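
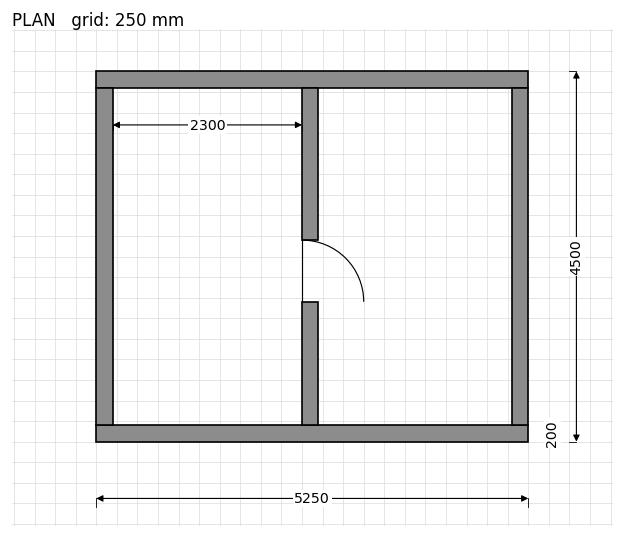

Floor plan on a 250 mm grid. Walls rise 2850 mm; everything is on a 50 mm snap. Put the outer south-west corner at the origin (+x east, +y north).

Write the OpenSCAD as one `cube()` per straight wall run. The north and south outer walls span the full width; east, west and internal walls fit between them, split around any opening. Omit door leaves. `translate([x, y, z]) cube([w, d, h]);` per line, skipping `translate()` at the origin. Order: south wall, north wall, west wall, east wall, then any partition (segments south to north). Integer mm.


cube([5250, 200, 2850]);
translate([0, 4300, 0]) cube([5250, 200, 2850]);
translate([0, 200, 0]) cube([200, 4100, 2850]);
translate([5050, 200, 0]) cube([200, 4100, 2850]);
translate([2500, 200, 0]) cube([200, 1500, 2850]);
translate([2500, 2450, 0]) cube([200, 1850, 2850]);


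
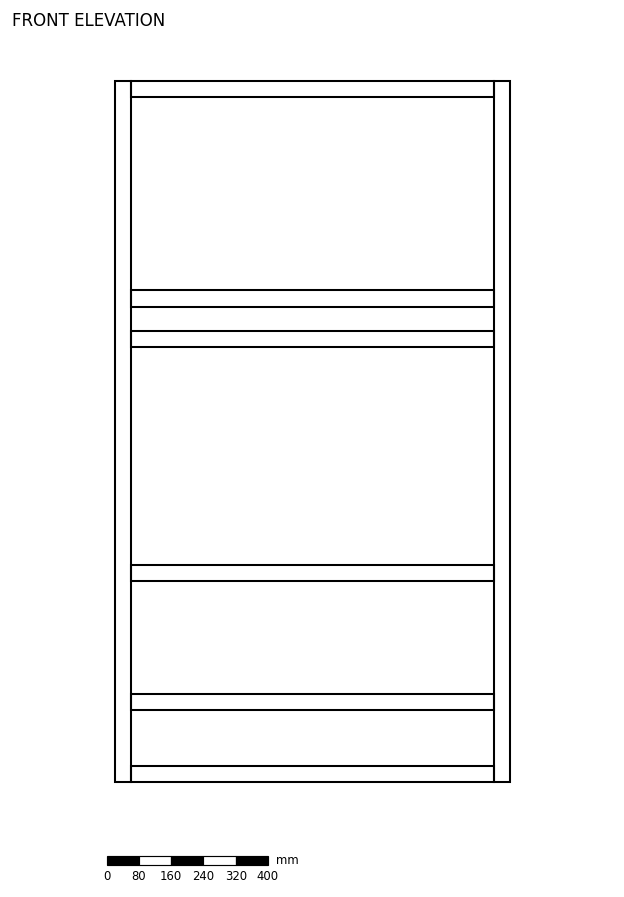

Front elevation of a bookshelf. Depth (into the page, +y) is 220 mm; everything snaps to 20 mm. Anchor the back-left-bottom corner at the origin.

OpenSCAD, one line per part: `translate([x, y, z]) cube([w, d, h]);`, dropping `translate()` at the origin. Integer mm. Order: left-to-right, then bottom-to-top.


cube([40, 220, 1740]);
translate([40, 0, 0]) cube([900, 220, 40]);
translate([40, 0, 180]) cube([900, 220, 40]);
translate([40, 0, 500]) cube([900, 220, 40]);
translate([40, 0, 1080]) cube([900, 220, 40]);
translate([40, 0, 1180]) cube([900, 220, 40]);
translate([40, 0, 1700]) cube([900, 220, 40]);
translate([940, 0, 0]) cube([40, 220, 1740]);


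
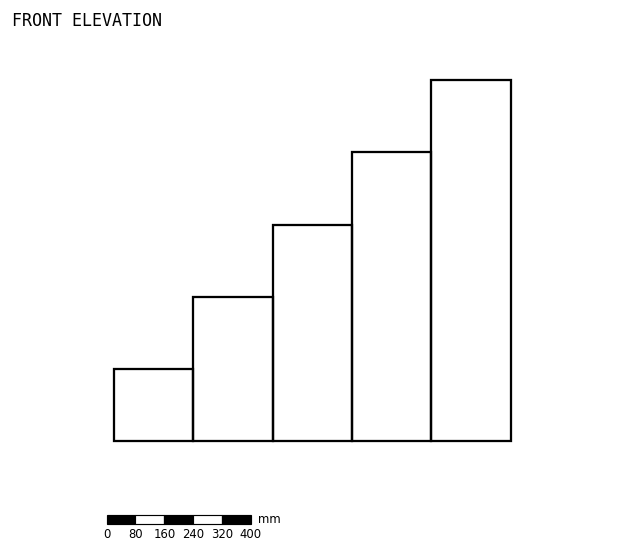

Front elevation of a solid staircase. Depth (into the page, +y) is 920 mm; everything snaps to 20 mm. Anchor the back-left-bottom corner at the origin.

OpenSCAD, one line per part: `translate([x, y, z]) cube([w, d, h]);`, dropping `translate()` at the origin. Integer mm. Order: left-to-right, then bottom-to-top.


cube([220, 920, 200]);
translate([220, 0, 0]) cube([220, 920, 400]);
translate([440, 0, 0]) cube([220, 920, 600]);
translate([660, 0, 0]) cube([220, 920, 800]);
translate([880, 0, 0]) cube([220, 920, 1000]);


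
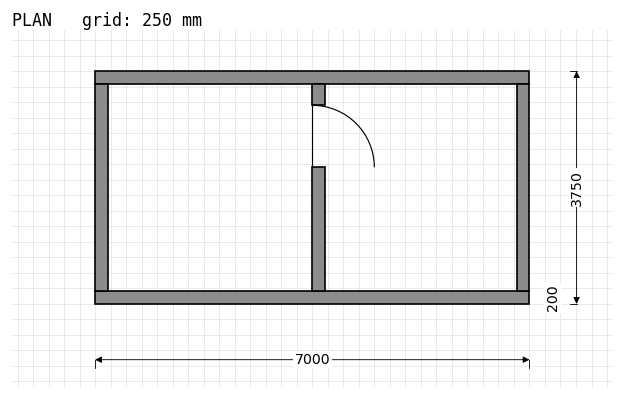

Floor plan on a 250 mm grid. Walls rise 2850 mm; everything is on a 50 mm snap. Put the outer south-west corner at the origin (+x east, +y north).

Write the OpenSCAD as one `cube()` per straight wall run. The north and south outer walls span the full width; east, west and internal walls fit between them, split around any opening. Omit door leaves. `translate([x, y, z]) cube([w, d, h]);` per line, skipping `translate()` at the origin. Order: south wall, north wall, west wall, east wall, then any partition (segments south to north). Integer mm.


cube([7000, 200, 2850]);
translate([0, 3550, 0]) cube([7000, 200, 2850]);
translate([0, 200, 0]) cube([200, 3350, 2850]);
translate([6800, 200, 0]) cube([200, 3350, 2850]);
translate([3500, 200, 0]) cube([200, 2000, 2850]);
translate([3500, 3200, 0]) cube([200, 350, 2850]);


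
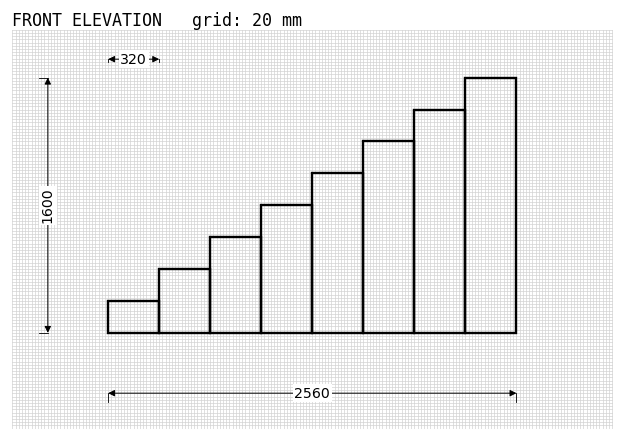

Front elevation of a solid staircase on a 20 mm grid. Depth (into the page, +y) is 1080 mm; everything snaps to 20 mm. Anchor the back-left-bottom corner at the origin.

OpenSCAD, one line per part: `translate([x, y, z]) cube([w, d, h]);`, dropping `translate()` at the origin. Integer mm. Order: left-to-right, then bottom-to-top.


cube([320, 1080, 200]);
translate([320, 0, 0]) cube([320, 1080, 400]);
translate([640, 0, 0]) cube([320, 1080, 600]);
translate([960, 0, 0]) cube([320, 1080, 800]);
translate([1280, 0, 0]) cube([320, 1080, 1000]);
translate([1600, 0, 0]) cube([320, 1080, 1200]);
translate([1920, 0, 0]) cube([320, 1080, 1400]);
translate([2240, 0, 0]) cube([320, 1080, 1600]);


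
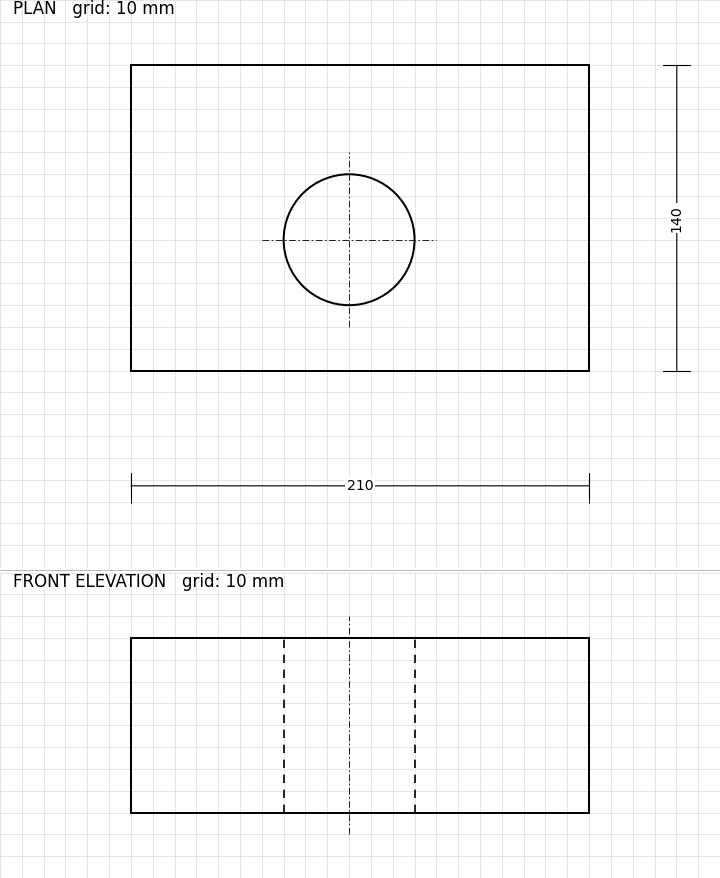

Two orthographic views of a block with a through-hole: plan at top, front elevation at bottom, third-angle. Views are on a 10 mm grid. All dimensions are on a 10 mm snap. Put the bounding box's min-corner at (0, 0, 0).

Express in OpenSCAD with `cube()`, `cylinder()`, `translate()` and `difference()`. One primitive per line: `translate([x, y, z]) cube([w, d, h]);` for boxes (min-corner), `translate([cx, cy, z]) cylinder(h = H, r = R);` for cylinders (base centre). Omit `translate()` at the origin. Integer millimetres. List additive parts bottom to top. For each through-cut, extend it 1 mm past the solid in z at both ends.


difference() {
  cube([210, 140, 80]);
  translate([100, 60, -1]) cylinder(h = 82, r = 30);
}


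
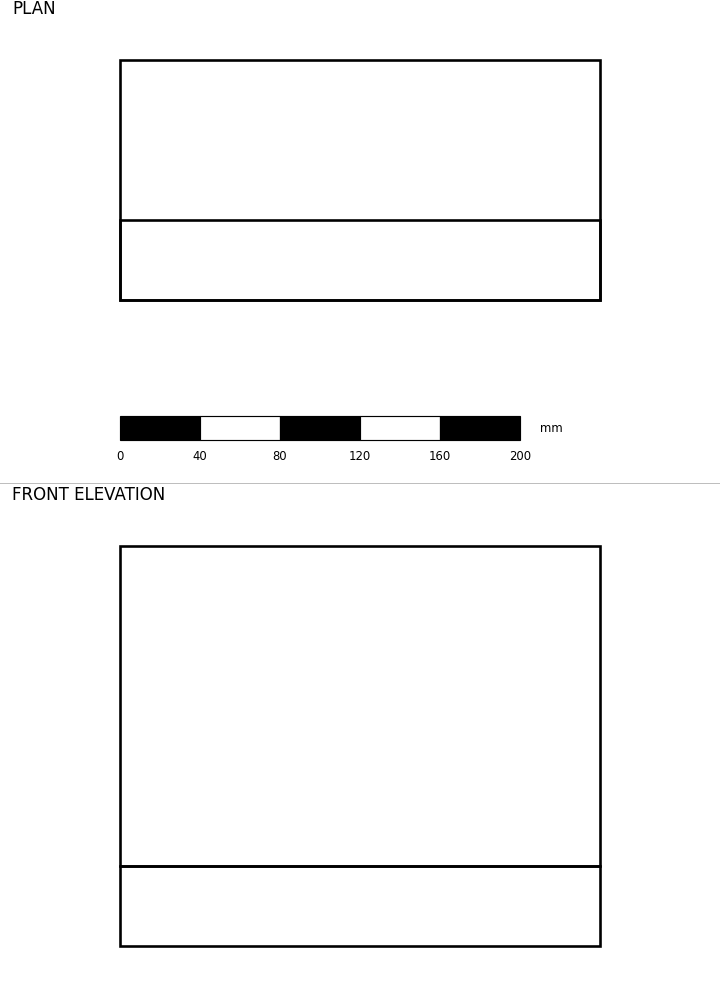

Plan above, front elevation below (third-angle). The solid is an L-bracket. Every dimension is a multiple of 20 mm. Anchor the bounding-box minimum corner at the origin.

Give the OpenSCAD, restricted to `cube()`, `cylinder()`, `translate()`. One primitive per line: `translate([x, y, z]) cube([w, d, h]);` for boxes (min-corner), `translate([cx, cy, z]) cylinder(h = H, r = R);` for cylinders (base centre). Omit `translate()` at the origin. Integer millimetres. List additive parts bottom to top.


cube([240, 120, 40]);
translate([0, 0, 40]) cube([240, 40, 160]);


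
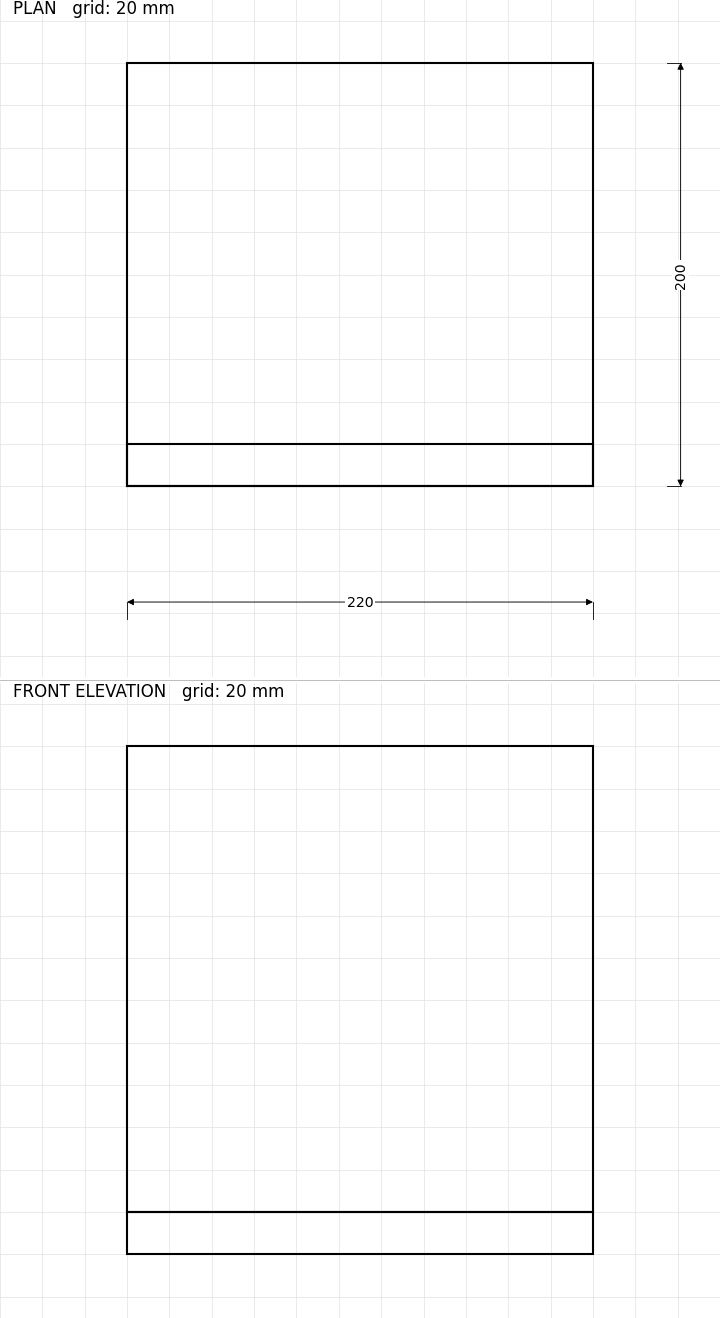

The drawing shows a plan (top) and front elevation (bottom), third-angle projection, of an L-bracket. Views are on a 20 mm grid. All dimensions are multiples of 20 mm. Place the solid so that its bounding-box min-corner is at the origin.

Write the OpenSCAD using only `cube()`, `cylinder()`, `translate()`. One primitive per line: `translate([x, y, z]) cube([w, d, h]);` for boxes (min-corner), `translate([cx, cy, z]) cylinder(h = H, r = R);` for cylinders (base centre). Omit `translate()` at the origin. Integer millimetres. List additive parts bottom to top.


cube([220, 200, 20]);
translate([0, 0, 20]) cube([220, 20, 220]);


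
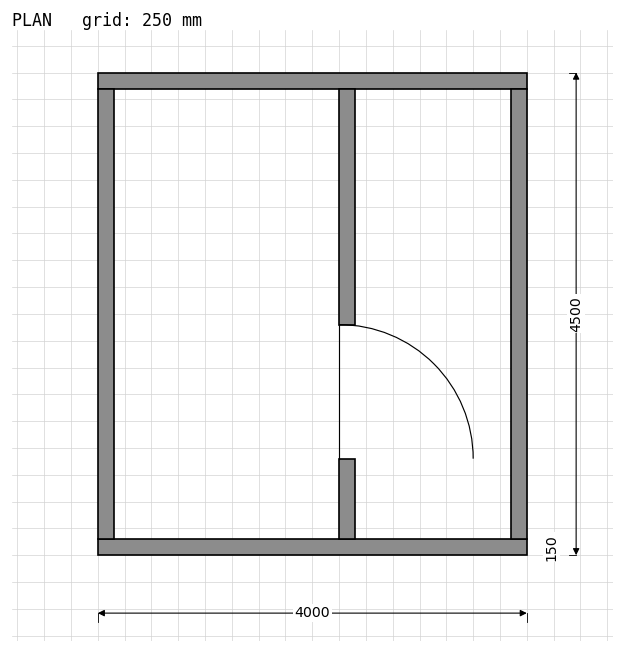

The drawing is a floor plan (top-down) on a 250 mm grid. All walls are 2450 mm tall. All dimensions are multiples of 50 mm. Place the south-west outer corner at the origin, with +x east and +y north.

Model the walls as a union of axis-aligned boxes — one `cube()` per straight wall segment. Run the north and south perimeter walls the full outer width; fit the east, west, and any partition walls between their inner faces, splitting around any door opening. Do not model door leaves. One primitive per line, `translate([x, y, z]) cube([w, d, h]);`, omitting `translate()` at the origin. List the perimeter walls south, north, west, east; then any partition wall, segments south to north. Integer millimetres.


cube([4000, 150, 2450]);
translate([0, 4350, 0]) cube([4000, 150, 2450]);
translate([0, 150, 0]) cube([150, 4200, 2450]);
translate([3850, 150, 0]) cube([150, 4200, 2450]);
translate([2250, 150, 0]) cube([150, 750, 2450]);
translate([2250, 2150, 0]) cube([150, 2200, 2450]);


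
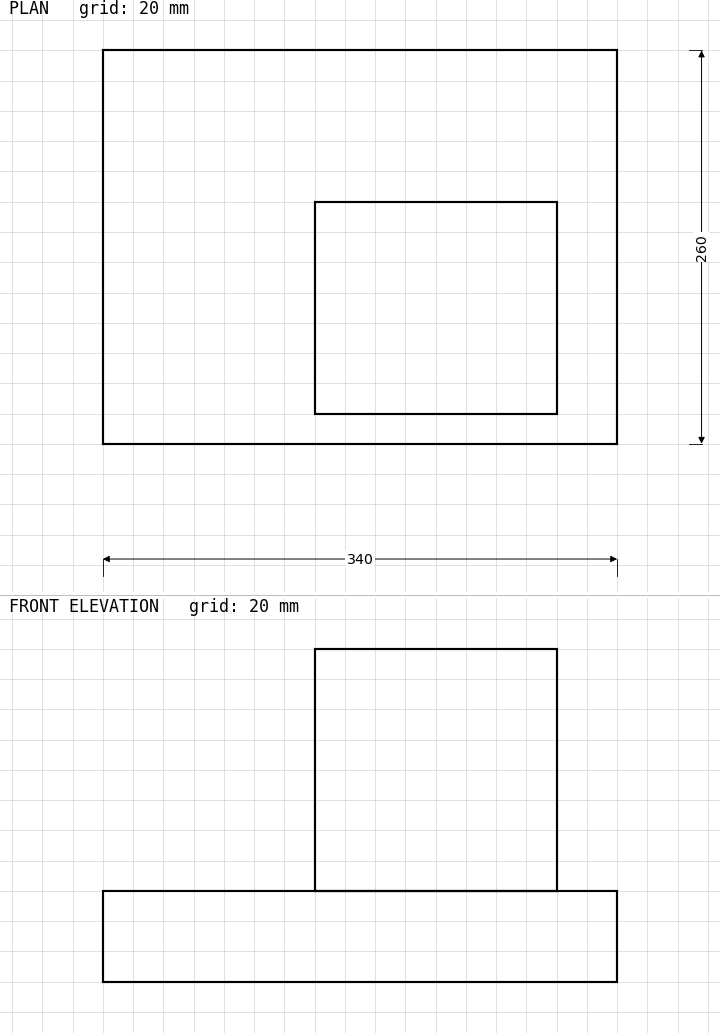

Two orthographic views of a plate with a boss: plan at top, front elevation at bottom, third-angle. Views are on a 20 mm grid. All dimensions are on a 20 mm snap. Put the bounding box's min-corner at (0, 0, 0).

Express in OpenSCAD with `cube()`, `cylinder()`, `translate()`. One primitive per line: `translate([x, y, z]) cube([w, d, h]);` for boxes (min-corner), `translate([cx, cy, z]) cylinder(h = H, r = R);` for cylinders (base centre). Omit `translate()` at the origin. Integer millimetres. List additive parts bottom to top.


cube([340, 260, 60]);
translate([140, 20, 60]) cube([160, 140, 160]);


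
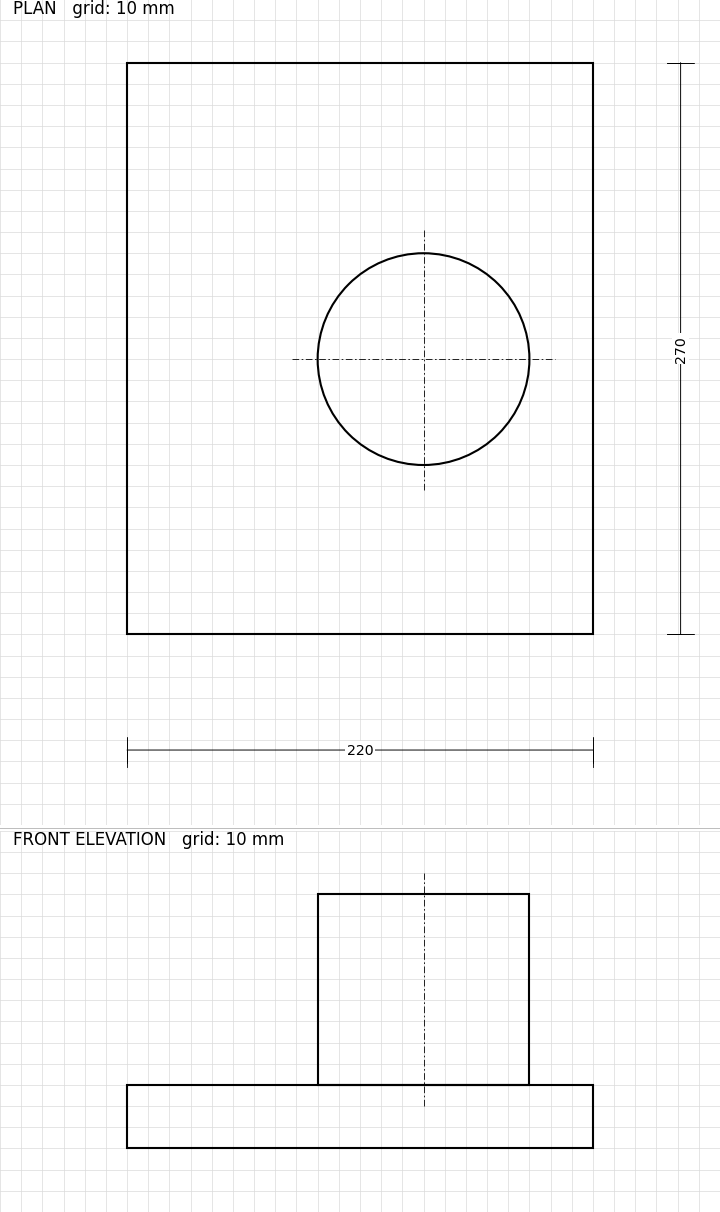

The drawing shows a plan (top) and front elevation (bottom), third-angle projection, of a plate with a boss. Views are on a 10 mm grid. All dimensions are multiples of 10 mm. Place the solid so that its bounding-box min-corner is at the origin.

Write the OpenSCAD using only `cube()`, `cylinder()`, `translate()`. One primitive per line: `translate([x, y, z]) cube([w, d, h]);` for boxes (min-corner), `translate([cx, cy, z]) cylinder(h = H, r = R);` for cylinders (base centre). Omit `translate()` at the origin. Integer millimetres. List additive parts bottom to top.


cube([220, 270, 30]);
translate([140, 130, 30]) cylinder(h = 90, r = 50);


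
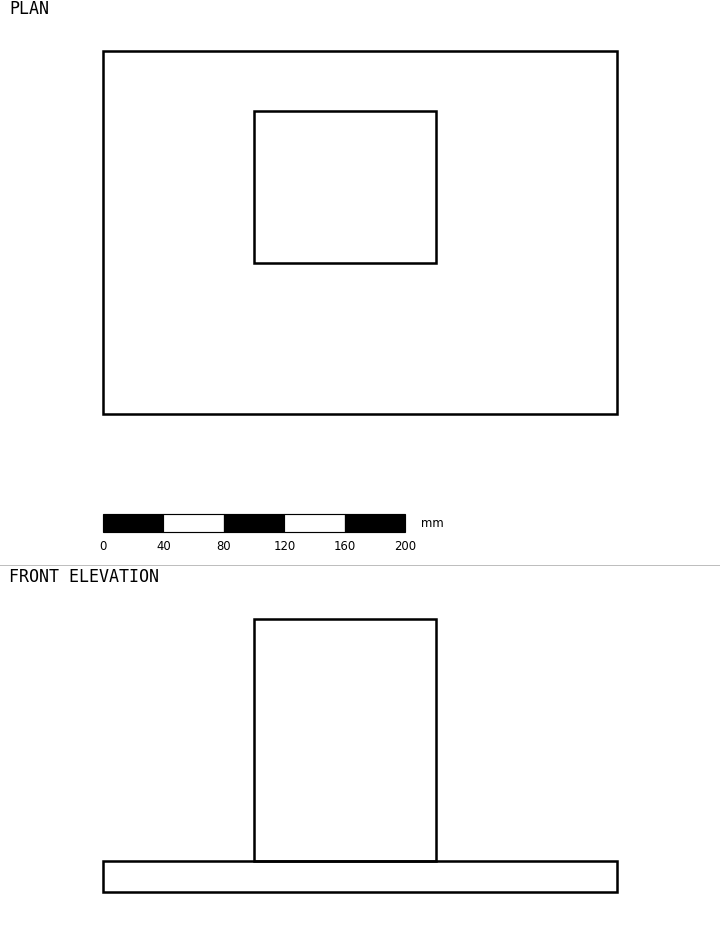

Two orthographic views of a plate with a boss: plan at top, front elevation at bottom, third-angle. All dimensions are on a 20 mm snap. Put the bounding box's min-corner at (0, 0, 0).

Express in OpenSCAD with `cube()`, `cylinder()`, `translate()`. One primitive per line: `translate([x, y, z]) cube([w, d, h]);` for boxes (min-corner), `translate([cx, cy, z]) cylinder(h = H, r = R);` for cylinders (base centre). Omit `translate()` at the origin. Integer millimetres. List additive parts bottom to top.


cube([340, 240, 20]);
translate([100, 100, 20]) cube([120, 100, 160]);


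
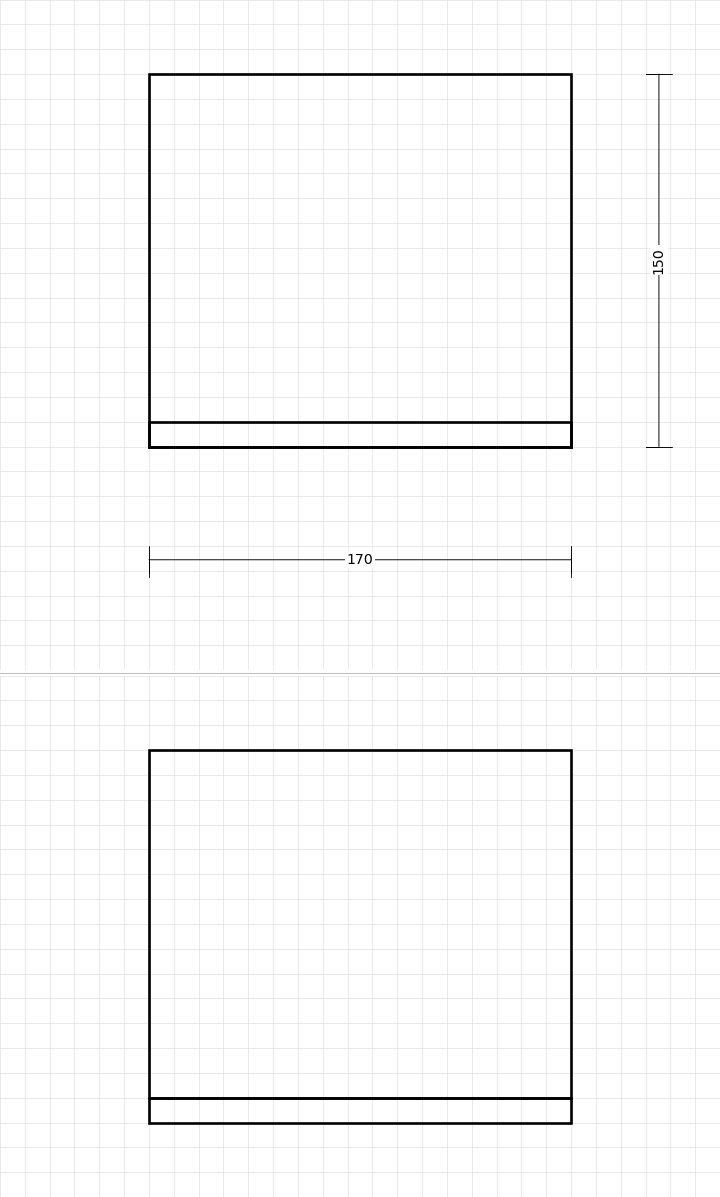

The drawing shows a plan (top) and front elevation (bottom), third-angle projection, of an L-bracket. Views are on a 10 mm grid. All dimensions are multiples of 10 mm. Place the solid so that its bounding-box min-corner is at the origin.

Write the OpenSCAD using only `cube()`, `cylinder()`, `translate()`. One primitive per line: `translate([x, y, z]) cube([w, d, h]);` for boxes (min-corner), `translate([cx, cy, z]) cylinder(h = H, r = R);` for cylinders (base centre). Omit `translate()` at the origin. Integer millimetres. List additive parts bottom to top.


cube([170, 150, 10]);
translate([0, 0, 10]) cube([170, 10, 140]);


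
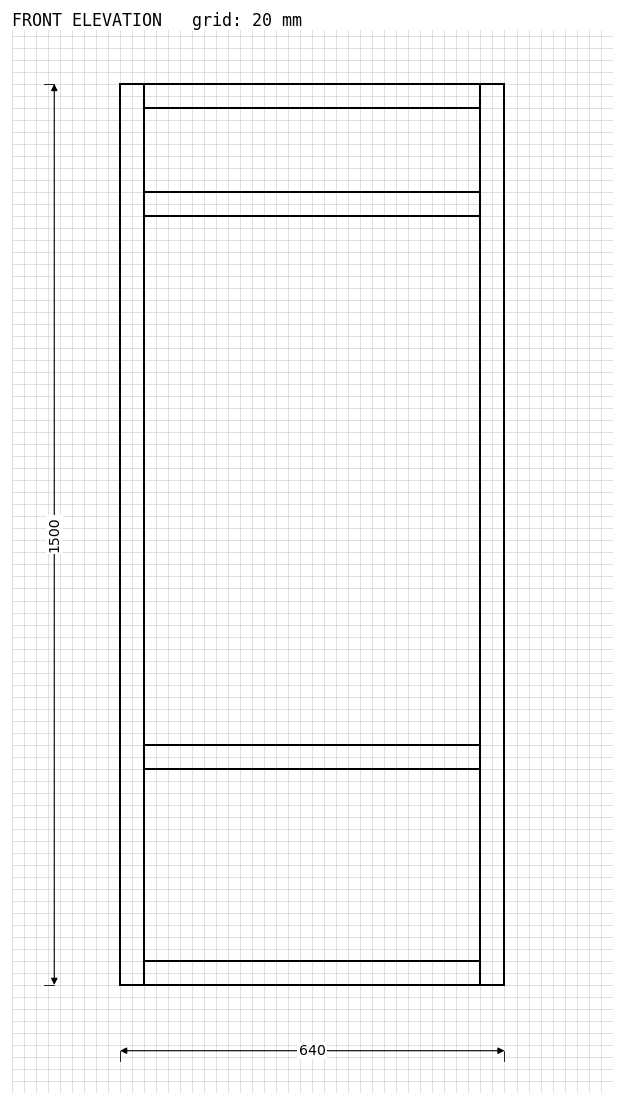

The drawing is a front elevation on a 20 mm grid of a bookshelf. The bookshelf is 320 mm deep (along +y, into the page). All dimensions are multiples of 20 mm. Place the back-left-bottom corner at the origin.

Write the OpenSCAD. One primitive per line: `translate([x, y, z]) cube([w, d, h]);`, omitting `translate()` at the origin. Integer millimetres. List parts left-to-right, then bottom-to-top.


cube([40, 320, 1500]);
translate([40, 0, 0]) cube([560, 320, 40]);
translate([40, 0, 360]) cube([560, 320, 40]);
translate([40, 0, 1280]) cube([560, 320, 40]);
translate([40, 0, 1460]) cube([560, 320, 40]);
translate([600, 0, 0]) cube([40, 320, 1500]);


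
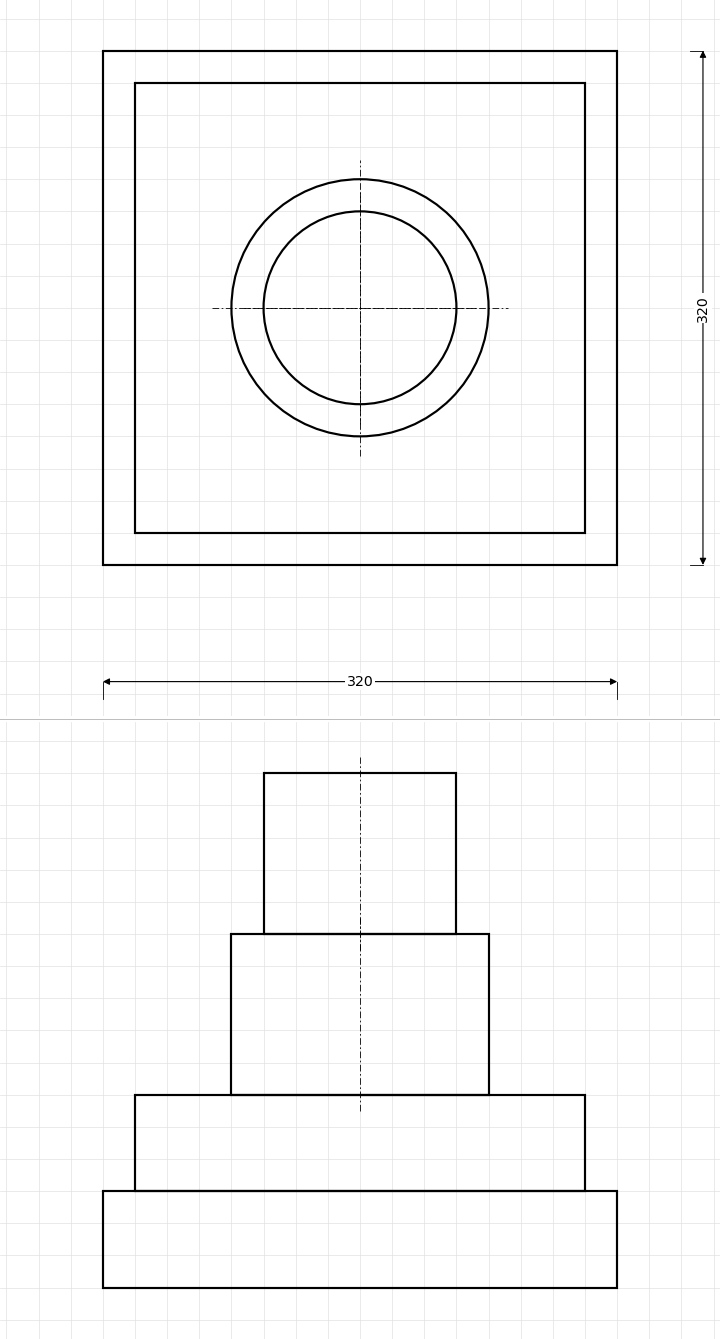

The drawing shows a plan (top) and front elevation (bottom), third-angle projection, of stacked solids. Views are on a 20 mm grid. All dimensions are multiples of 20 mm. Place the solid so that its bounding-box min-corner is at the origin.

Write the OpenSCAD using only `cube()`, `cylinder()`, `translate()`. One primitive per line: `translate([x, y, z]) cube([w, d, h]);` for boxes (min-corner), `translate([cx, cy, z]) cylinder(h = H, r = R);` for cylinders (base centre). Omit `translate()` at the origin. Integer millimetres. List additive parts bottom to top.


cube([320, 320, 60]);
translate([20, 20, 60]) cube([280, 280, 60]);
translate([160, 160, 120]) cylinder(h = 100, r = 80);
translate([160, 160, 220]) cylinder(h = 100, r = 60);


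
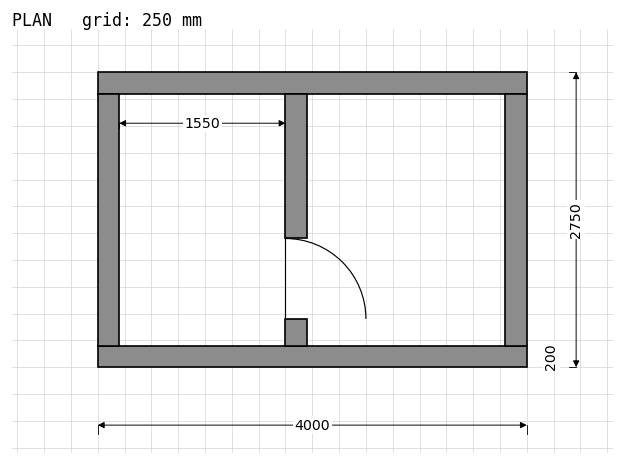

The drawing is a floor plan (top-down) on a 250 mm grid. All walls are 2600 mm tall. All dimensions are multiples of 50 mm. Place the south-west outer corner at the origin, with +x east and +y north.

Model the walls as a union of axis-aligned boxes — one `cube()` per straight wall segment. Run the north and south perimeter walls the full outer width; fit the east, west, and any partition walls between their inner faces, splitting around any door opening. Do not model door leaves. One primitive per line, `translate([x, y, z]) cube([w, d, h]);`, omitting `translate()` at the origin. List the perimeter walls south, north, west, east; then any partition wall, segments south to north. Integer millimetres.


cube([4000, 200, 2600]);
translate([0, 2550, 0]) cube([4000, 200, 2600]);
translate([0, 200, 0]) cube([200, 2350, 2600]);
translate([3800, 200, 0]) cube([200, 2350, 2600]);
translate([1750, 200, 0]) cube([200, 250, 2600]);
translate([1750, 1200, 0]) cube([200, 1350, 2600]);


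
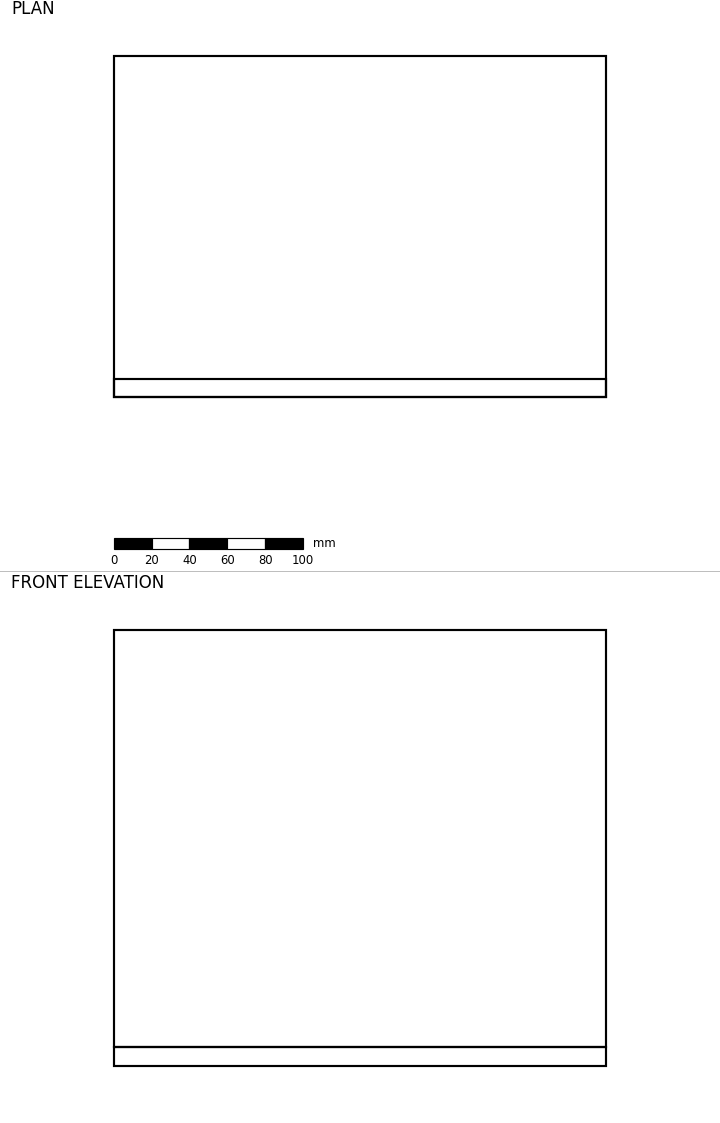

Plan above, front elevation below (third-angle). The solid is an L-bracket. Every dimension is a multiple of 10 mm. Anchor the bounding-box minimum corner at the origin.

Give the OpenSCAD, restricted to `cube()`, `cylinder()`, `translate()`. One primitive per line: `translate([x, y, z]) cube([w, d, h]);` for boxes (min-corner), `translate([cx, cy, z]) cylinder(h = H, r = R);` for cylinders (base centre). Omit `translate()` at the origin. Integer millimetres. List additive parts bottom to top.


cube([260, 180, 10]);
translate([0, 0, 10]) cube([260, 10, 220]);


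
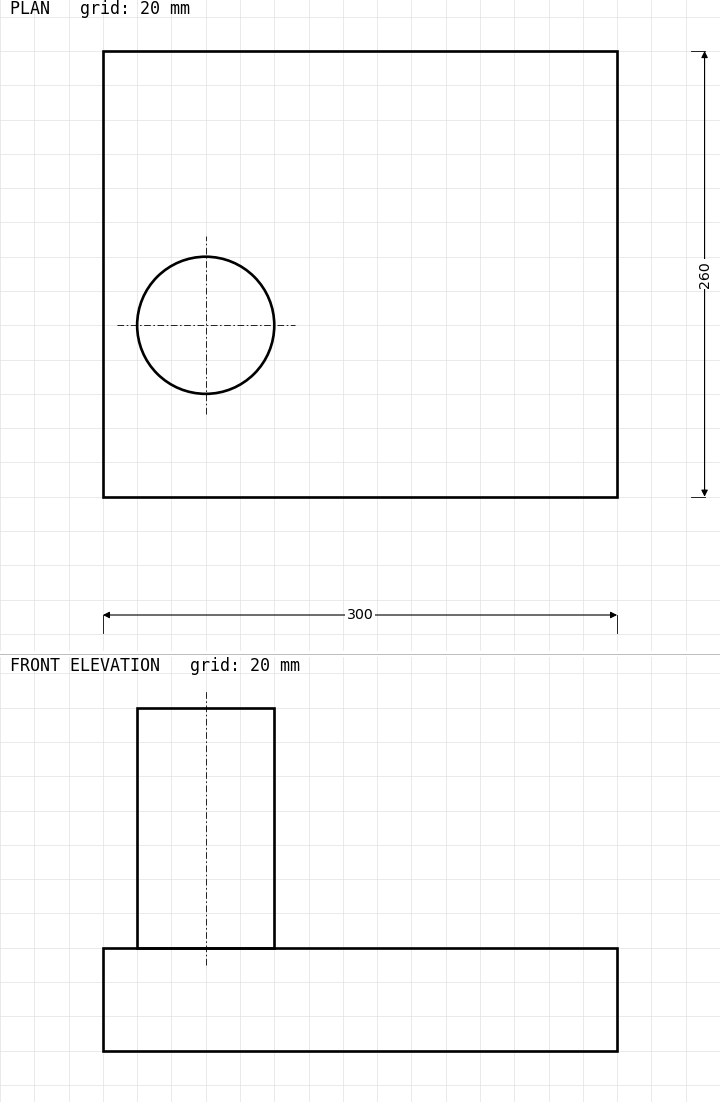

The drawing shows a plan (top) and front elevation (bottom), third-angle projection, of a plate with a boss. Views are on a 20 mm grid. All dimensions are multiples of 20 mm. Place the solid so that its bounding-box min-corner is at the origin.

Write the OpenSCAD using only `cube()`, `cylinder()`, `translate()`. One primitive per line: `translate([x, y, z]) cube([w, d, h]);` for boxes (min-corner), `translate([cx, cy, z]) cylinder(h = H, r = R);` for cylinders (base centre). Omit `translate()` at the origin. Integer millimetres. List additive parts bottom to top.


cube([300, 260, 60]);
translate([60, 100, 60]) cylinder(h = 140, r = 40);


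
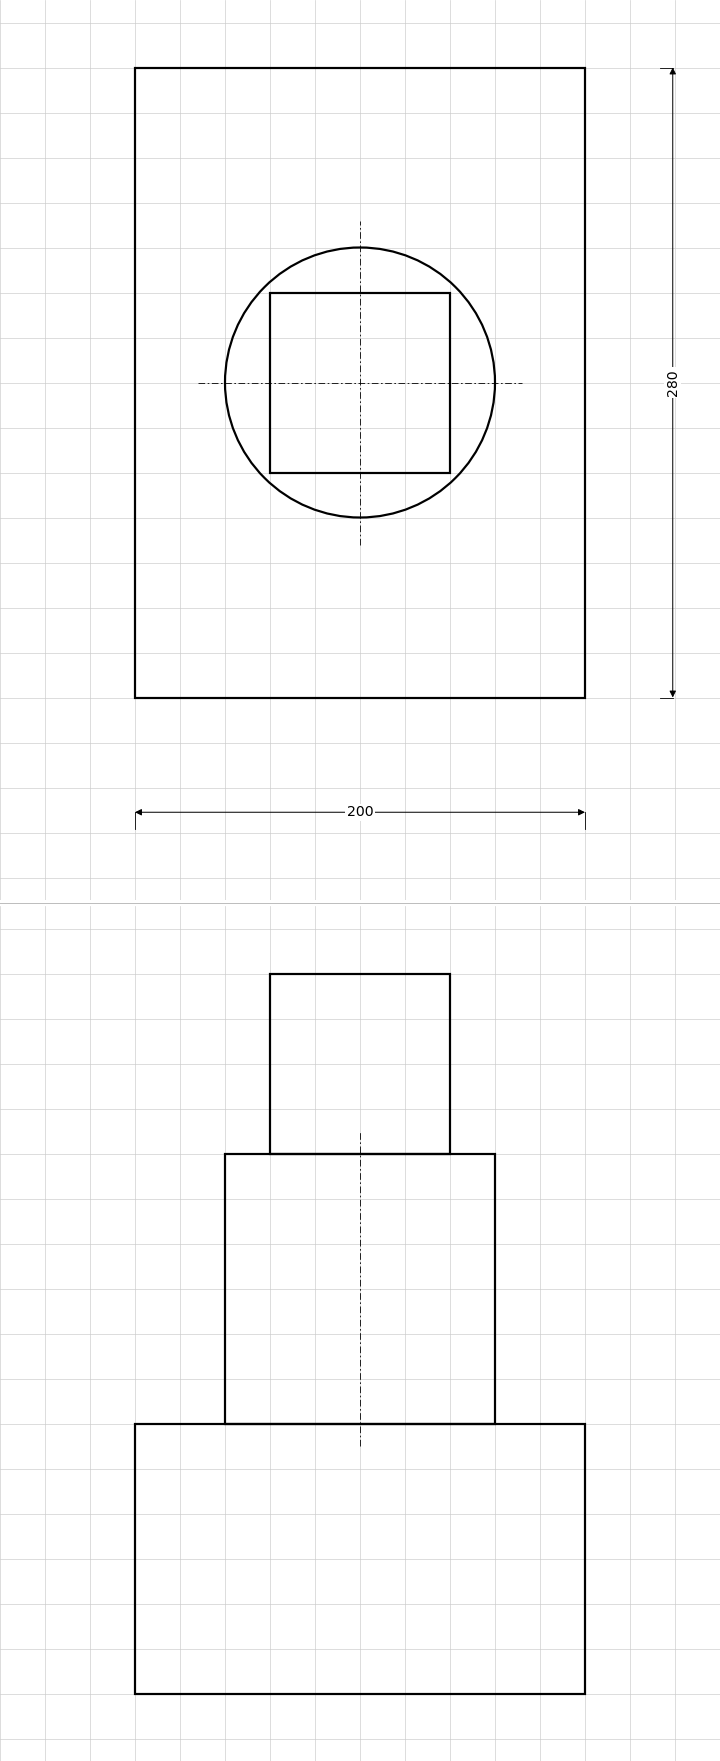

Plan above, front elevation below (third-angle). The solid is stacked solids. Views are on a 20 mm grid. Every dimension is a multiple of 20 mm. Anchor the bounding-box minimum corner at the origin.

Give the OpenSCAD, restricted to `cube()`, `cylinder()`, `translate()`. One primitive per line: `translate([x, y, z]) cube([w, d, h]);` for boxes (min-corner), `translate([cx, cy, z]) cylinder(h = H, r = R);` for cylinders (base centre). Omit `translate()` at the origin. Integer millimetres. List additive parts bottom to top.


cube([200, 280, 120]);
translate([100, 140, 120]) cylinder(h = 120, r = 60);
translate([60, 100, 240]) cube([80, 80, 80]);


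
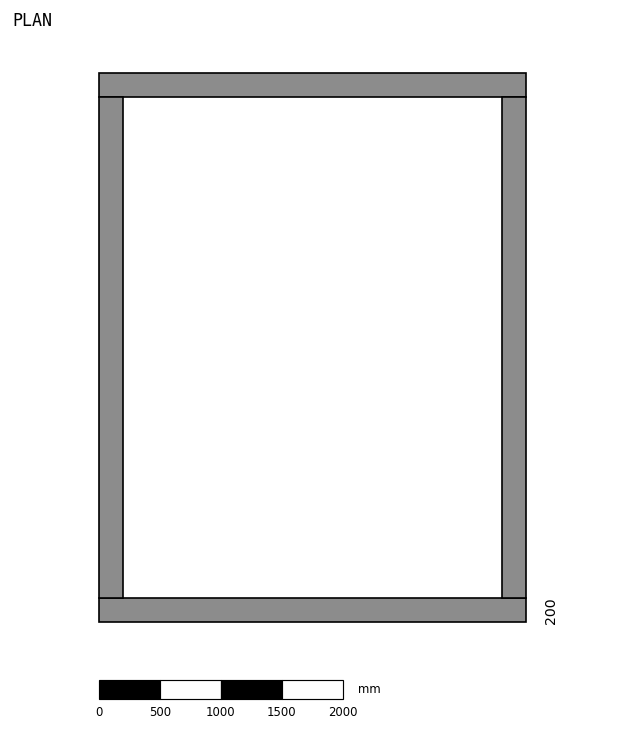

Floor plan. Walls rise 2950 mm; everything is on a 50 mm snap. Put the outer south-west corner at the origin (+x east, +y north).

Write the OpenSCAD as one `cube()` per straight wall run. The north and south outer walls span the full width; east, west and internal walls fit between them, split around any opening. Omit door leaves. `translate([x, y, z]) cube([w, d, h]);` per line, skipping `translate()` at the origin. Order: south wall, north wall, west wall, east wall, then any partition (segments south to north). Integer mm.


cube([3500, 200, 2950]);
translate([0, 4300, 0]) cube([3500, 200, 2950]);
translate([0, 200, 0]) cube([200, 4100, 2950]);
translate([3300, 200, 0]) cube([200, 4100, 2950]);


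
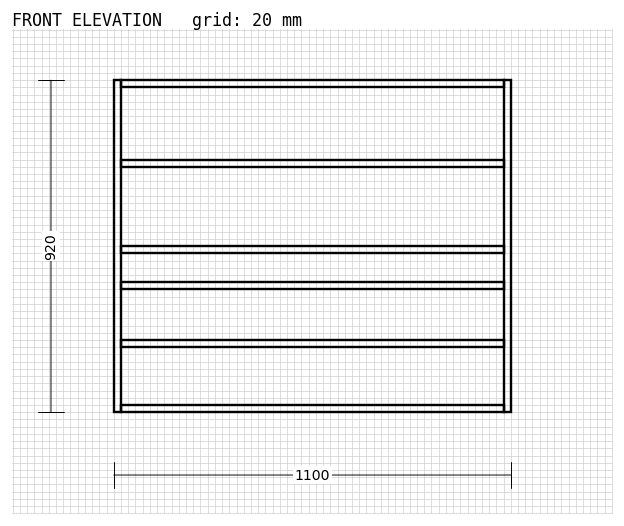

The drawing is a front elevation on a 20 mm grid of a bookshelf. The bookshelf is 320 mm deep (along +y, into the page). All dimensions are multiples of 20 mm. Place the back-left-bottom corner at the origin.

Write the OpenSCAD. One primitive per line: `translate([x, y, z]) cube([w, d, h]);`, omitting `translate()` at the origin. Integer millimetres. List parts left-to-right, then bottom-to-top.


cube([20, 320, 920]);
translate([20, 0, 0]) cube([1060, 320, 20]);
translate([20, 0, 180]) cube([1060, 320, 20]);
translate([20, 0, 340]) cube([1060, 320, 20]);
translate([20, 0, 440]) cube([1060, 320, 20]);
translate([20, 0, 680]) cube([1060, 320, 20]);
translate([20, 0, 900]) cube([1060, 320, 20]);
translate([1080, 0, 0]) cube([20, 320, 920]);


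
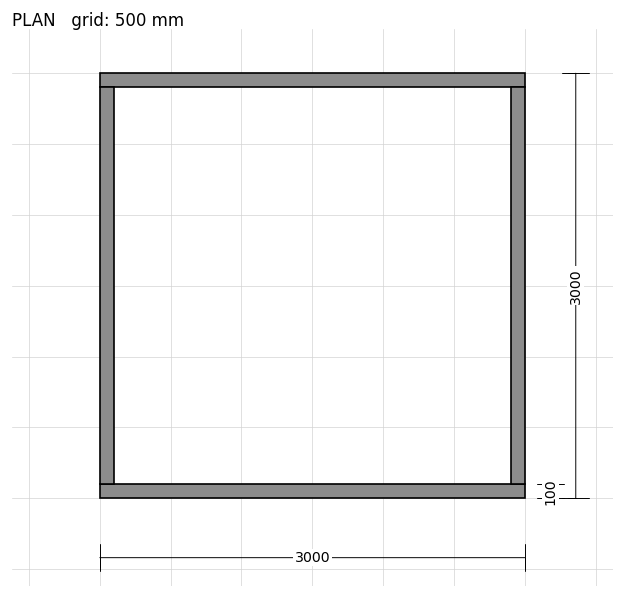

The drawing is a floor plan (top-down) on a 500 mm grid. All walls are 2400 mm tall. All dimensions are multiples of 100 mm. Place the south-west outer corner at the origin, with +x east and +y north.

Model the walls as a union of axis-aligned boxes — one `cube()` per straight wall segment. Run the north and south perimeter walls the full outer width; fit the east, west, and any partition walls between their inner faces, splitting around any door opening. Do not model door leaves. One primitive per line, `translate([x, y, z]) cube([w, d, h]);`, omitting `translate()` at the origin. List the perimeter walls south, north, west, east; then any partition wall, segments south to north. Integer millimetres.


cube([3000, 100, 2400]);
translate([0, 2900, 0]) cube([3000, 100, 2400]);
translate([0, 100, 0]) cube([100, 2800, 2400]);
translate([2900, 100, 0]) cube([100, 2800, 2400]);


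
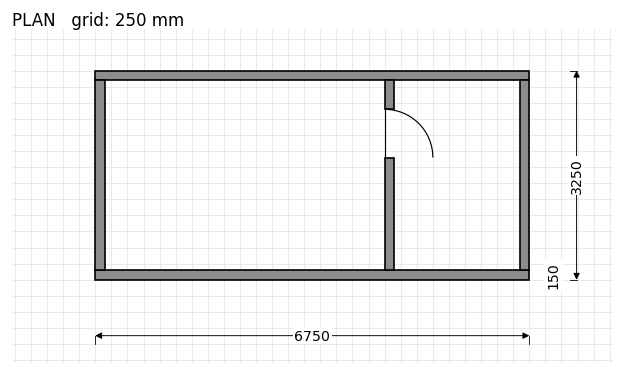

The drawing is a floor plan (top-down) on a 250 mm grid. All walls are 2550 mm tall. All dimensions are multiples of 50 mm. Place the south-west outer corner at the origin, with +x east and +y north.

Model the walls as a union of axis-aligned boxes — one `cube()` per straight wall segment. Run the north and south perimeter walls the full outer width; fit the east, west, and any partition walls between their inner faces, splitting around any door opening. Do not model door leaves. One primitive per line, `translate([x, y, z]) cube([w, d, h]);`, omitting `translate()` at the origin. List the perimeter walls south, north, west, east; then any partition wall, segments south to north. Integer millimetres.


cube([6750, 150, 2550]);
translate([0, 3100, 0]) cube([6750, 150, 2550]);
translate([0, 150, 0]) cube([150, 2950, 2550]);
translate([6600, 150, 0]) cube([150, 2950, 2550]);
translate([4500, 150, 0]) cube([150, 1750, 2550]);
translate([4500, 2650, 0]) cube([150, 450, 2550]);


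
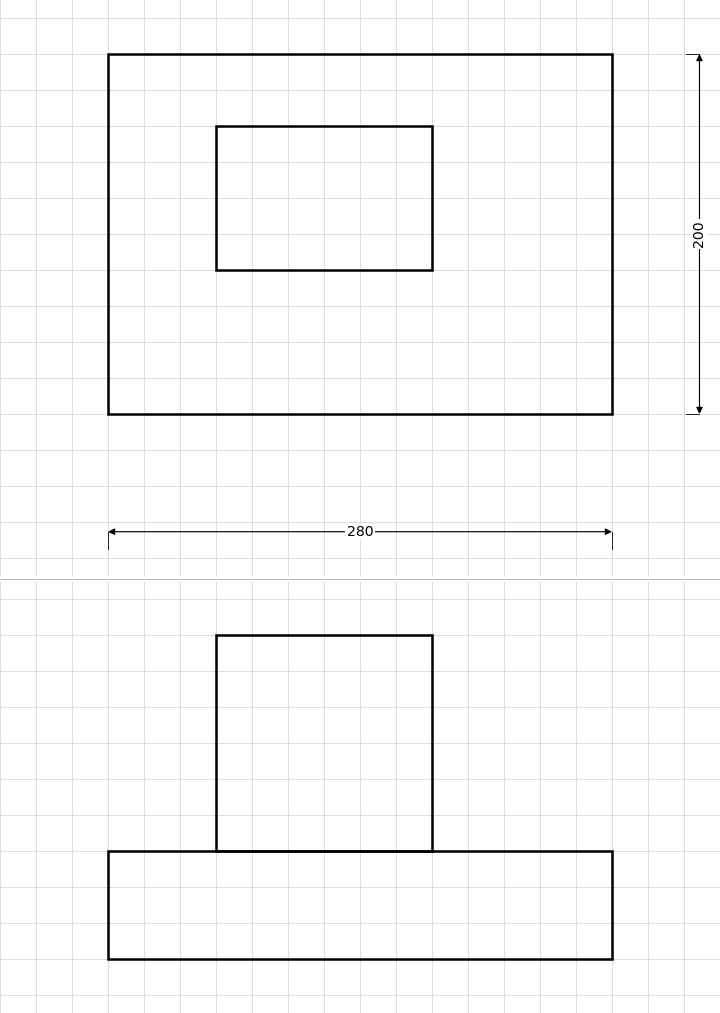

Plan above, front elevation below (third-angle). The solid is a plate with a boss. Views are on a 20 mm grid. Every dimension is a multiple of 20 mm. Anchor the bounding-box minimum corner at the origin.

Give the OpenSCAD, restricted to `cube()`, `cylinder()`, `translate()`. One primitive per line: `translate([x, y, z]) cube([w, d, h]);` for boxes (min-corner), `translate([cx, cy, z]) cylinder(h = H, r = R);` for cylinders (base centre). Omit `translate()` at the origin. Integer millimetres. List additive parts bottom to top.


cube([280, 200, 60]);
translate([60, 80, 60]) cube([120, 80, 120]);


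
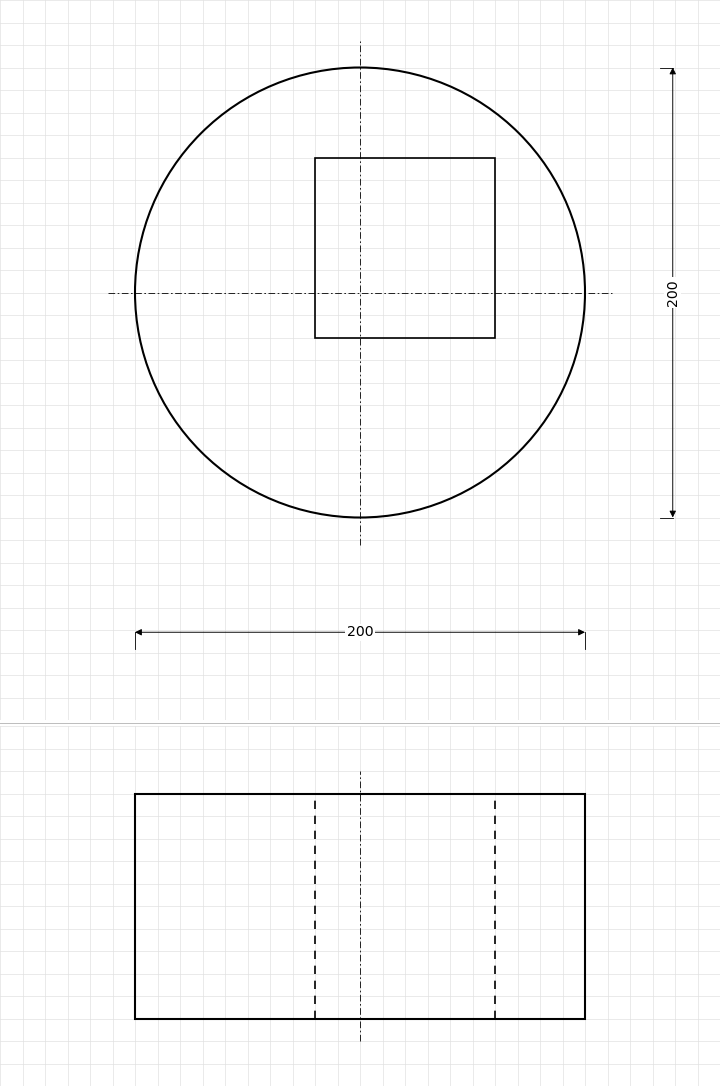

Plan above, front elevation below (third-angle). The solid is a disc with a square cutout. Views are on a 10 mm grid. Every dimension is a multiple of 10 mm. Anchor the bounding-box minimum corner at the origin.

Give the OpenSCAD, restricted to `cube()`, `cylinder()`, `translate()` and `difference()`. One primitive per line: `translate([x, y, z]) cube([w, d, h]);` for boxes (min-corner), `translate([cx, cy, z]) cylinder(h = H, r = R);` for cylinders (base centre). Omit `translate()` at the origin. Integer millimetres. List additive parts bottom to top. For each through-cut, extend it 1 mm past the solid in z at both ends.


difference() {
  translate([100, 100, 0]) cylinder(h = 100, r = 100);
  translate([80, 80, -1]) cube([80, 80, 102]);
}


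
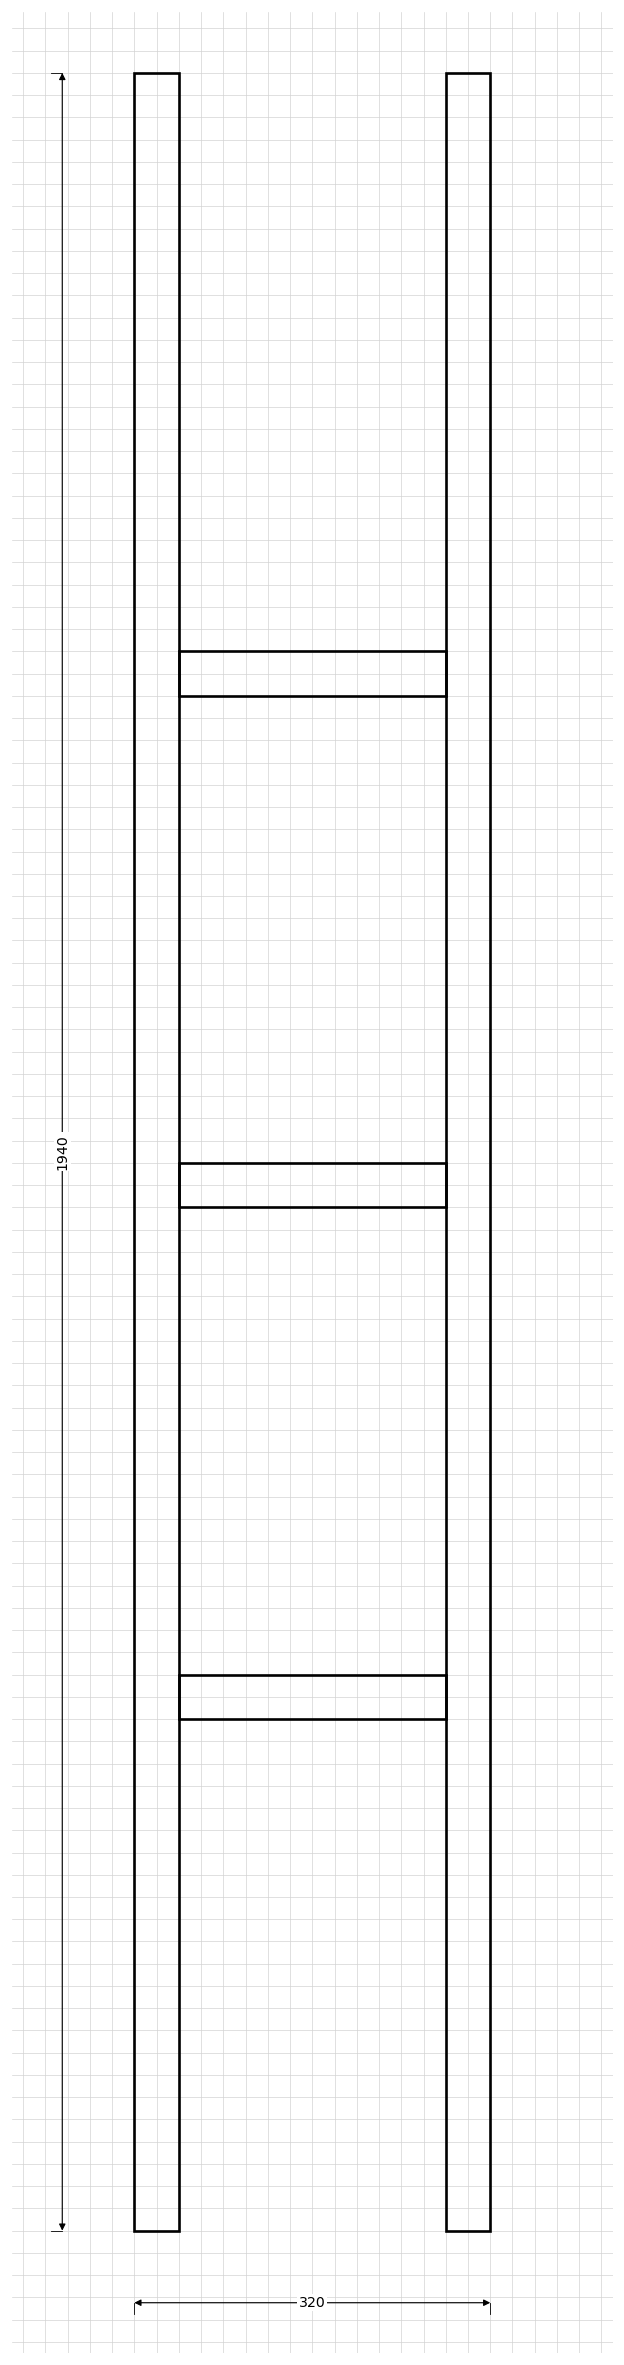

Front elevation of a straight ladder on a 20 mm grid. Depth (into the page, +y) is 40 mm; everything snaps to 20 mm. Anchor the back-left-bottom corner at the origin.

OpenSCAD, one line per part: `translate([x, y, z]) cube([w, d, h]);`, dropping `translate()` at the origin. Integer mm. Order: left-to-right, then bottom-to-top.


cube([40, 40, 1940]);
translate([40, 0, 460]) cube([240, 40, 40]);
translate([40, 0, 920]) cube([240, 40, 40]);
translate([40, 0, 1380]) cube([240, 40, 40]);
translate([280, 0, 0]) cube([40, 40, 1940]);


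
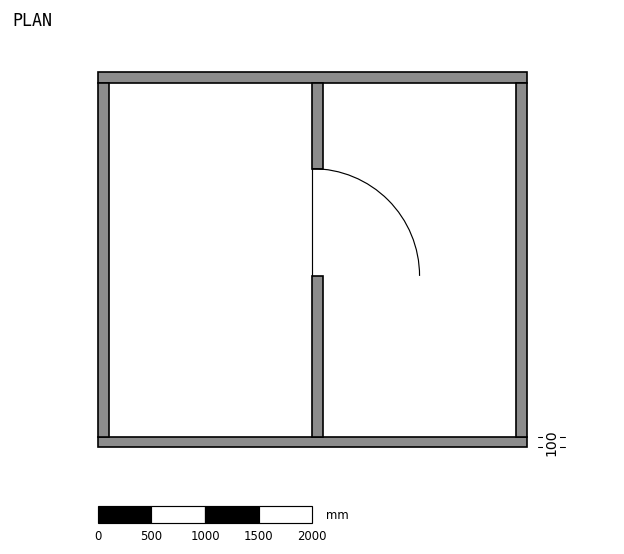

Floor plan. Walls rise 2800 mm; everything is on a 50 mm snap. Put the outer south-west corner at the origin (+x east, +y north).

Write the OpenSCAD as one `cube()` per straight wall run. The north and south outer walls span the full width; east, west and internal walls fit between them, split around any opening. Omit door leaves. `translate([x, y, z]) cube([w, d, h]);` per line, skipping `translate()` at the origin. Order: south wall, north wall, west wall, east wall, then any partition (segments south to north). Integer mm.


cube([4000, 100, 2800]);
translate([0, 3400, 0]) cube([4000, 100, 2800]);
translate([0, 100, 0]) cube([100, 3300, 2800]);
translate([3900, 100, 0]) cube([100, 3300, 2800]);
translate([2000, 100, 0]) cube([100, 1500, 2800]);
translate([2000, 2600, 0]) cube([100, 800, 2800]);


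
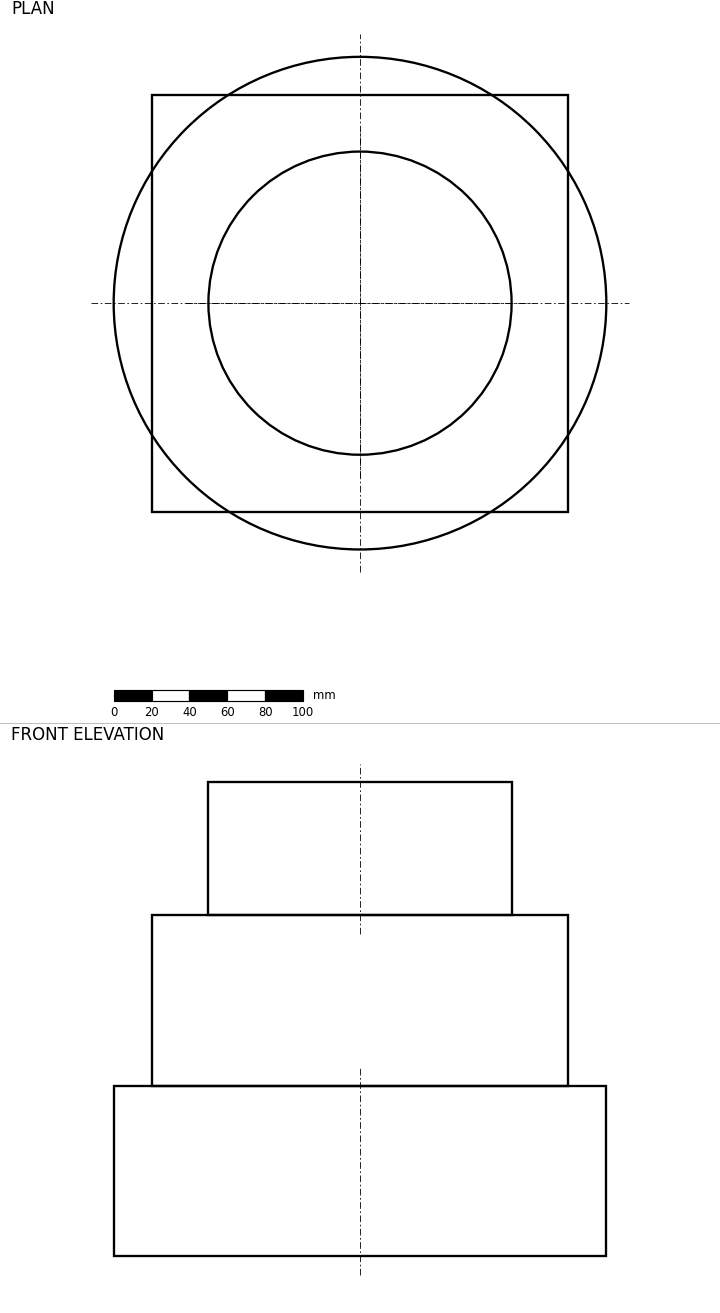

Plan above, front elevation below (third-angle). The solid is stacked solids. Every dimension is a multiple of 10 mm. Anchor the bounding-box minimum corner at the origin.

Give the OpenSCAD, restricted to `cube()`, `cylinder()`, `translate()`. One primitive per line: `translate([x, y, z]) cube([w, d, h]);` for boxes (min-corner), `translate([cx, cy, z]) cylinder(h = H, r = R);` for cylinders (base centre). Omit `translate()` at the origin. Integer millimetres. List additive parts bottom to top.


translate([130, 130, 0]) cylinder(h = 90, r = 130);
translate([20, 20, 90]) cube([220, 220, 90]);
translate([130, 130, 180]) cylinder(h = 70, r = 80);


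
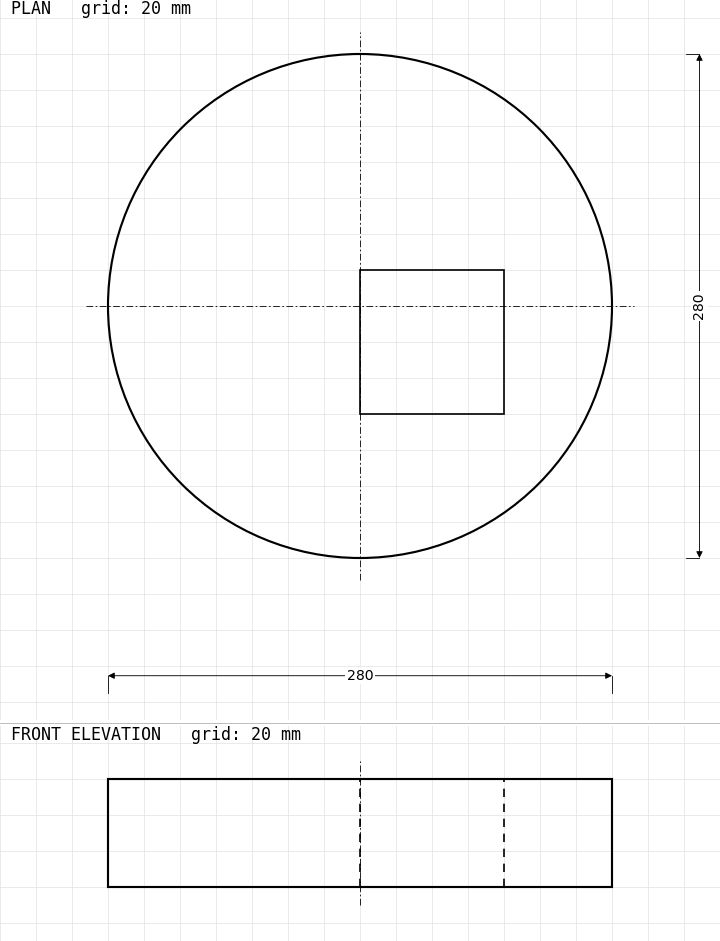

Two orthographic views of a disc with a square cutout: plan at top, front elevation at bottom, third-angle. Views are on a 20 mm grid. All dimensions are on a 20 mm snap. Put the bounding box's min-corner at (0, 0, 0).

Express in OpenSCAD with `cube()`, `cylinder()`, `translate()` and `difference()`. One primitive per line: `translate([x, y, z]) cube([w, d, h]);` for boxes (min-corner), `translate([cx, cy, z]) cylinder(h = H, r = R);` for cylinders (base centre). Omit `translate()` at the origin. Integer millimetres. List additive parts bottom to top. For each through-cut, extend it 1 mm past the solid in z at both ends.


difference() {
  translate([140, 140, 0]) cylinder(h = 60, r = 140);
  translate([140, 80, -1]) cube([80, 80, 62]);
}


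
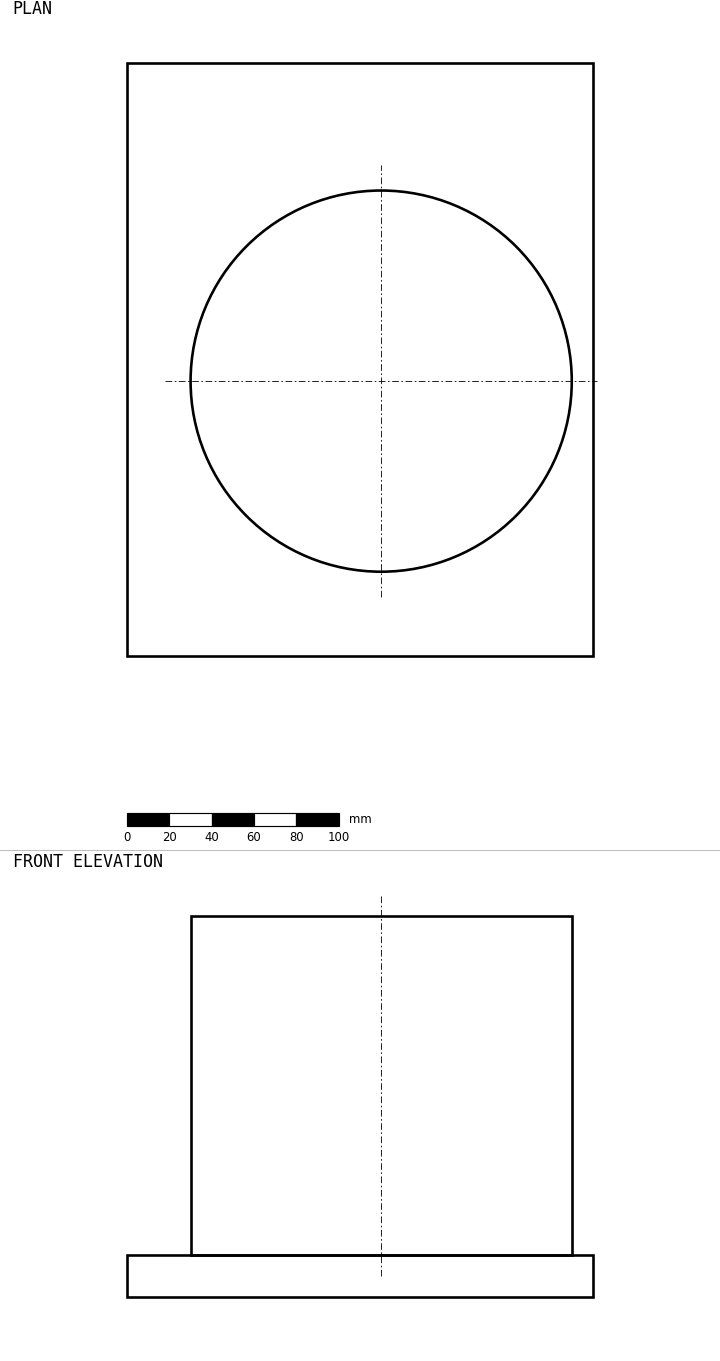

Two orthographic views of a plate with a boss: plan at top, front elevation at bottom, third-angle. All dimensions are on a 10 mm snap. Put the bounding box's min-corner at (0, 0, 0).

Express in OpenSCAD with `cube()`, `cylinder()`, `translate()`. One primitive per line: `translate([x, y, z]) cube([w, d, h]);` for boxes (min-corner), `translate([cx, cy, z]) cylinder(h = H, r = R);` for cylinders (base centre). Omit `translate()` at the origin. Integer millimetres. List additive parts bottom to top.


cube([220, 280, 20]);
translate([120, 130, 20]) cylinder(h = 160, r = 90);


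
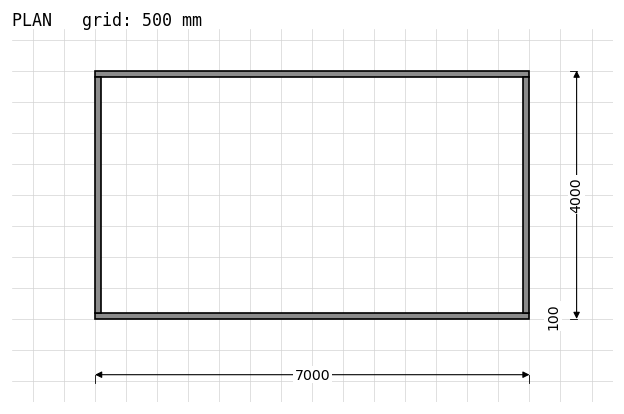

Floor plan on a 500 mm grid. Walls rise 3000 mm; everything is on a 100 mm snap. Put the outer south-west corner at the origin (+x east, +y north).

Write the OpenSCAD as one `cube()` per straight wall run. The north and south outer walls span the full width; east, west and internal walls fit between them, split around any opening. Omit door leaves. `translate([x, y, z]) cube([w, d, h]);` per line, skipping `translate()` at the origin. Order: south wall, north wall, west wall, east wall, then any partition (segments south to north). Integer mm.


cube([7000, 100, 3000]);
translate([0, 3900, 0]) cube([7000, 100, 3000]);
translate([0, 100, 0]) cube([100, 3800, 3000]);
translate([6900, 100, 0]) cube([100, 3800, 3000]);


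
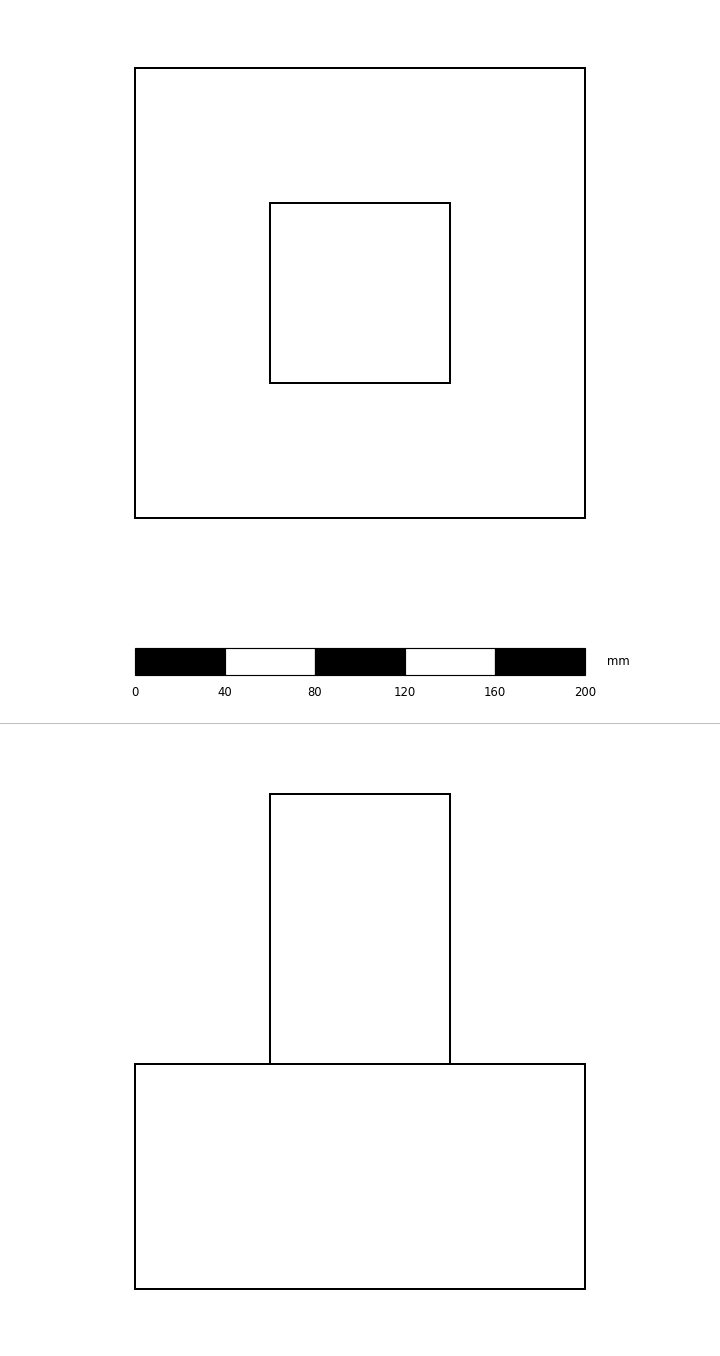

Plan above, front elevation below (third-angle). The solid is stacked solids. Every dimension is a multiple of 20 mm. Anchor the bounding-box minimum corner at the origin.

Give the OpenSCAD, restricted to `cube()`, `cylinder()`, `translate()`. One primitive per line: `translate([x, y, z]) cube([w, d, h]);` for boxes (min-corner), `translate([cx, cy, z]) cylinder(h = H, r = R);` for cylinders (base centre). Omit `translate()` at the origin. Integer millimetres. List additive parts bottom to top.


cube([200, 200, 100]);
translate([60, 60, 100]) cube([80, 80, 120]);


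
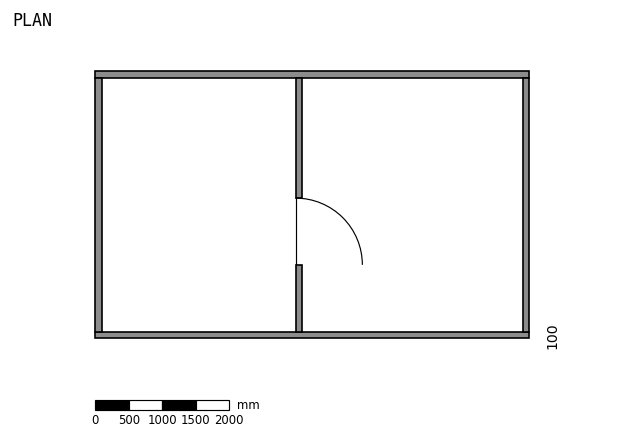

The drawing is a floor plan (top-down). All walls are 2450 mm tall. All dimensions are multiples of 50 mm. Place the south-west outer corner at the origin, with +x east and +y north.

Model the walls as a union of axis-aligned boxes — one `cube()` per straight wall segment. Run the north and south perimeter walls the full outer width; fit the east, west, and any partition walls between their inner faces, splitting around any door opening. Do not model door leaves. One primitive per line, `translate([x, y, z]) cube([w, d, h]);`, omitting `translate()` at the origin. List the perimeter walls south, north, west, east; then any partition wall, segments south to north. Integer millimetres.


cube([6500, 100, 2450]);
translate([0, 3900, 0]) cube([6500, 100, 2450]);
translate([0, 100, 0]) cube([100, 3800, 2450]);
translate([6400, 100, 0]) cube([100, 3800, 2450]);
translate([3000, 100, 0]) cube([100, 1000, 2450]);
translate([3000, 2100, 0]) cube([100, 1800, 2450]);


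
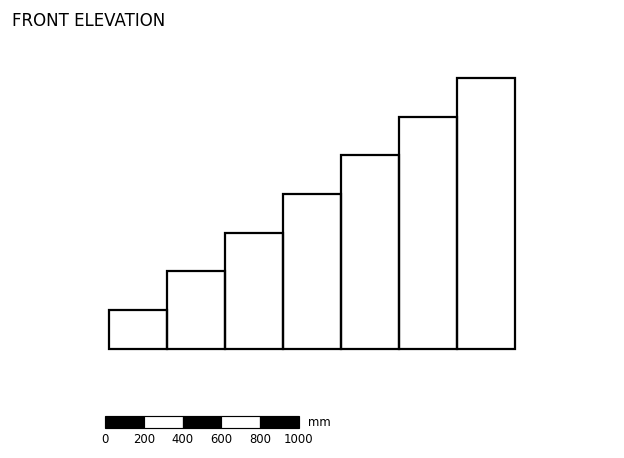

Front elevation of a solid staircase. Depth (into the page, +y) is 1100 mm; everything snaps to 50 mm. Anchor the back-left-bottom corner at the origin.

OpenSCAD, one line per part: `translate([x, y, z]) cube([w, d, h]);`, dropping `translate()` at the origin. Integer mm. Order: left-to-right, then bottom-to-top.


cube([300, 1100, 200]);
translate([300, 0, 0]) cube([300, 1100, 400]);
translate([600, 0, 0]) cube([300, 1100, 600]);
translate([900, 0, 0]) cube([300, 1100, 800]);
translate([1200, 0, 0]) cube([300, 1100, 1000]);
translate([1500, 0, 0]) cube([300, 1100, 1200]);
translate([1800, 0, 0]) cube([300, 1100, 1400]);


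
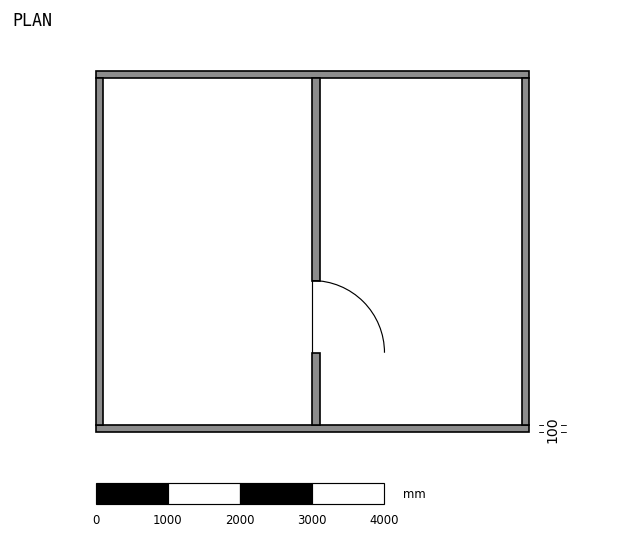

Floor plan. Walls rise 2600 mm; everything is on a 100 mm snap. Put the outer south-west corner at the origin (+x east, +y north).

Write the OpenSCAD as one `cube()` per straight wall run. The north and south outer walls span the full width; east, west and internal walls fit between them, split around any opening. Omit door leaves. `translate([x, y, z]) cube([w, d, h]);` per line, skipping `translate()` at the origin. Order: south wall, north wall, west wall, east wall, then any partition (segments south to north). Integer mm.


cube([6000, 100, 2600]);
translate([0, 4900, 0]) cube([6000, 100, 2600]);
translate([0, 100, 0]) cube([100, 4800, 2600]);
translate([5900, 100, 0]) cube([100, 4800, 2600]);
translate([3000, 100, 0]) cube([100, 1000, 2600]);
translate([3000, 2100, 0]) cube([100, 2800, 2600]);
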